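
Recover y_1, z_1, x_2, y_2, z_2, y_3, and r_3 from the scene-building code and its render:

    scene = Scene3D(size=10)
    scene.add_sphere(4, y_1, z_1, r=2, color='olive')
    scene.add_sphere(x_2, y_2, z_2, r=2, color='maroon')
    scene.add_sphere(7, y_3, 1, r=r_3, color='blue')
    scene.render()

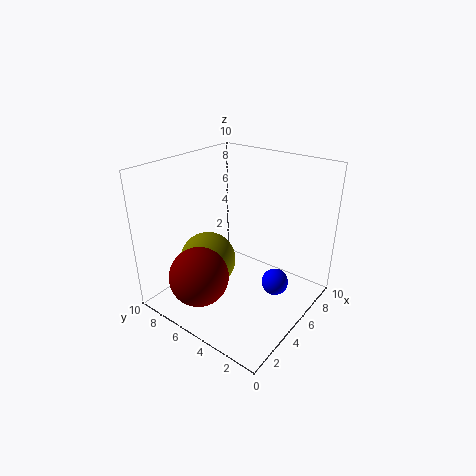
y_1 = 7; z_1 = 3; x_2 = 2; y_2 = 6; z_2 = 3; y_3 = 3; r_3 = 1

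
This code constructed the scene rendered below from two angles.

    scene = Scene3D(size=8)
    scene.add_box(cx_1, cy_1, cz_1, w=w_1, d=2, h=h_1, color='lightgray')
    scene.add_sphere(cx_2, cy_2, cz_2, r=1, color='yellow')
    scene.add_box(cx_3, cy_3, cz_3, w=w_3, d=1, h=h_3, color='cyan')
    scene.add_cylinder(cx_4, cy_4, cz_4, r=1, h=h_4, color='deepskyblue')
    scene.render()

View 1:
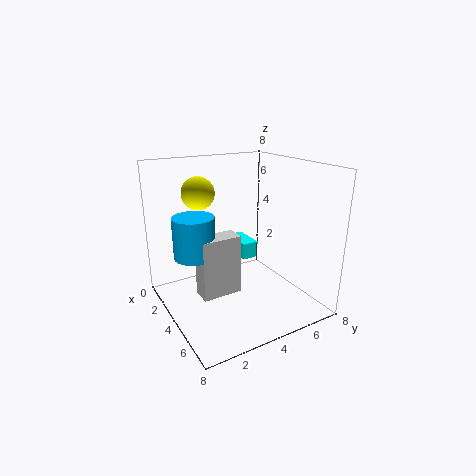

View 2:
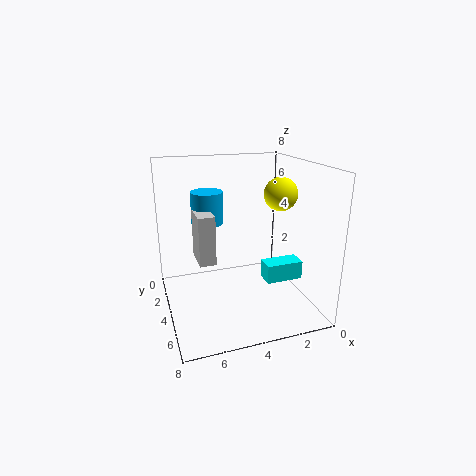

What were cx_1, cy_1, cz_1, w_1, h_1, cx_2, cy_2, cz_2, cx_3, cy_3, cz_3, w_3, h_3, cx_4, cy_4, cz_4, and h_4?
cx_1 = 5; cy_1 = 1; cz_1 = 2; w_1 = 1; h_1 = 3; cx_2 = 1; cy_2 = 3; cz_2 = 6; cx_3 = 1; cy_3 = 5; cz_3 = 2; w_3 = 2; h_3 = 1; cx_4 = 5; cy_4 = 1; cz_4 = 4; h_4 = 2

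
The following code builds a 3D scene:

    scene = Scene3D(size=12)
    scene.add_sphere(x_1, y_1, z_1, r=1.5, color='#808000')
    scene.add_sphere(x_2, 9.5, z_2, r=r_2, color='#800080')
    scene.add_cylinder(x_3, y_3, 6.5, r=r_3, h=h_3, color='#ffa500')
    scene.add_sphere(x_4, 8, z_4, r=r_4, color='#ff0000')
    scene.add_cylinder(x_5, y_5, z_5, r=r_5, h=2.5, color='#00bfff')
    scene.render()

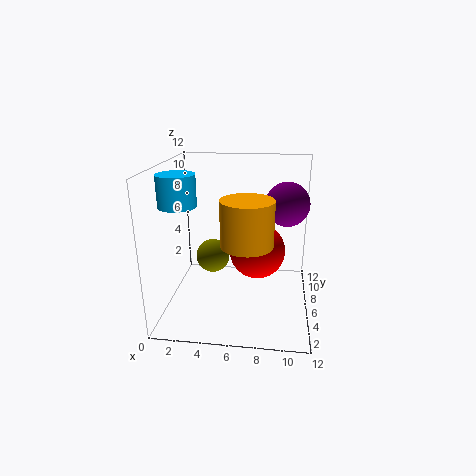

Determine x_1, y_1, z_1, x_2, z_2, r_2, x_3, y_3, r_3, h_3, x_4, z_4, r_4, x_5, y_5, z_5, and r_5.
x_1 = 3.5
y_1 = 7.5
z_1 = 3.5
x_2 = 10
z_2 = 8
r_2 = 2
x_3 = 7
y_3 = 3.5
r_3 = 2
h_3 = 3.5
x_4 = 7.5
z_4 = 4
r_4 = 2.5
x_5 = 1.5
y_5 = 4.5
z_5 = 9
r_5 = 1.5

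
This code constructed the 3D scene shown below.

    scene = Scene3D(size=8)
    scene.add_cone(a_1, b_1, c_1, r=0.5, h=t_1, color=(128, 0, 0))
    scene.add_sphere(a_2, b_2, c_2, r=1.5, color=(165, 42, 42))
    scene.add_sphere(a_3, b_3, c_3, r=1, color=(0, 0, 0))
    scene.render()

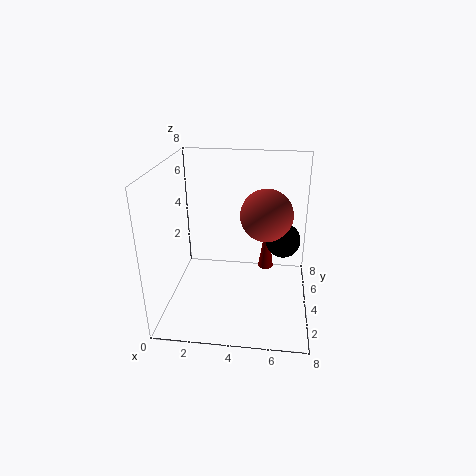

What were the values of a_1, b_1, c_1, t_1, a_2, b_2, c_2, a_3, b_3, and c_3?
a_1 = 5.5, b_1 = 7, c_1 = 0.5, t_1 = 3.5, a_2 = 5.5, b_2 = 5, c_2 = 5, a_3 = 6.5, b_3 = 5, c_3 = 3.5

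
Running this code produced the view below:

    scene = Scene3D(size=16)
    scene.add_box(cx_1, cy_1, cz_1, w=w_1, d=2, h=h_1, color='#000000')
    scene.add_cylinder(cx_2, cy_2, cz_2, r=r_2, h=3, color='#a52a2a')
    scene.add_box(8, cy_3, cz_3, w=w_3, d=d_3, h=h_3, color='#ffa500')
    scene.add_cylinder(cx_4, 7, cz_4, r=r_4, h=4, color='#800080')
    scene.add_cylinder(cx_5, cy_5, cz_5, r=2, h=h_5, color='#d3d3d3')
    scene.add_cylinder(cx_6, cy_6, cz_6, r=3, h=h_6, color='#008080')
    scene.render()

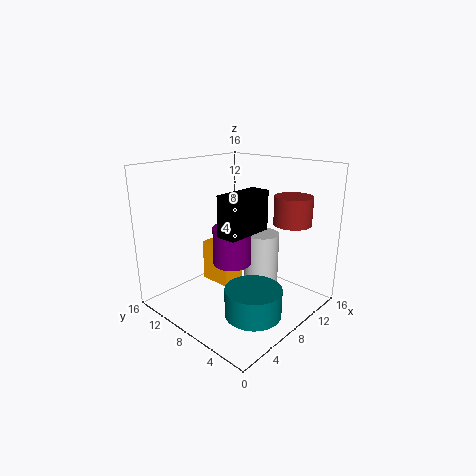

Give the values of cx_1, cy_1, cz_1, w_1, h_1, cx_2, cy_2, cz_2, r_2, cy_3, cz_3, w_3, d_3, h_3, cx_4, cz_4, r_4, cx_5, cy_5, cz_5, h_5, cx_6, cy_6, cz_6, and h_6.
cx_1 = 3, cy_1 = 4, cz_1 = 10, w_1 = 5, h_1 = 4, cx_2 = 11, cy_2 = 3, cz_2 = 10, r_2 = 2, cy_3 = 10, cz_3 = 1, w_3 = 3, d_3 = 4, h_3 = 5, cx_4 = 6, cz_4 = 6, r_4 = 2, cx_5 = 11, cy_5 = 7, cz_5 = 1, h_5 = 7, cx_6 = 6, cy_6 = 4, cz_6 = 1, h_6 = 3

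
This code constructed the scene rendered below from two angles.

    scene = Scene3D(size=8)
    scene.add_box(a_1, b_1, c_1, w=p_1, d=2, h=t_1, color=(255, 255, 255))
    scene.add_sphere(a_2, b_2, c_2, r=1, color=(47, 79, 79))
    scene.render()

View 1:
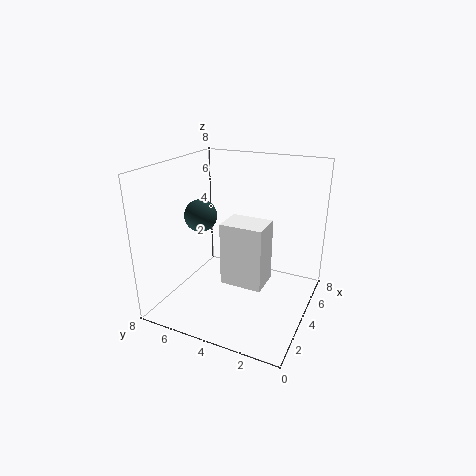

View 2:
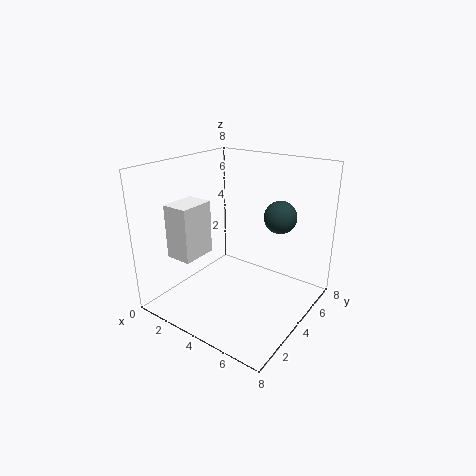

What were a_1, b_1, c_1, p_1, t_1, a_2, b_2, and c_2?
a_1 = 1; b_1 = 1.5; c_1 = 3; p_1 = 1.5; t_1 = 3; a_2 = 5; b_2 = 7; c_2 = 4.5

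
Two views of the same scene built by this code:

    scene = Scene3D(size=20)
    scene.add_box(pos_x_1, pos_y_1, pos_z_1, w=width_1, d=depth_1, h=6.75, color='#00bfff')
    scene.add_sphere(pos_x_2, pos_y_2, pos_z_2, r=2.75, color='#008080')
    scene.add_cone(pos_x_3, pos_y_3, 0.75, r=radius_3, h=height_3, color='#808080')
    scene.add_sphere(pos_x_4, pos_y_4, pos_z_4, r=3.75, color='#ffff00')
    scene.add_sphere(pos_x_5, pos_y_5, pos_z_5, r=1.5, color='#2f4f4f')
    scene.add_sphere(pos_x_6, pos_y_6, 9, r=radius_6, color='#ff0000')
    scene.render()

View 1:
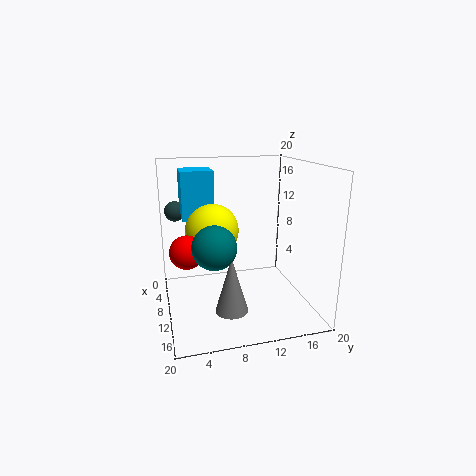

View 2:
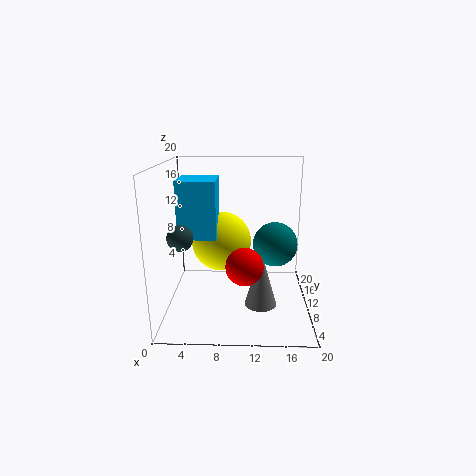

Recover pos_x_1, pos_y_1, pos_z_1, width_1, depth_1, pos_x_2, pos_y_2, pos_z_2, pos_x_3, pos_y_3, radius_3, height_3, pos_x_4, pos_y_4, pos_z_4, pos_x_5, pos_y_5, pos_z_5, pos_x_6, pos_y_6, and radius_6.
pos_x_1 = 3.25
pos_y_1 = 2.75
pos_z_1 = 12.25
width_1 = 4.5
depth_1 = 4.5
pos_x_2 = 14.75
pos_y_2 = 5.75
pos_z_2 = 10.75
pos_x_3 = 13.25
pos_y_3 = 8.25
radius_3 = 2.25
height_3 = 7.75
pos_x_4 = 8
pos_y_4 = 6.75
pos_z_4 = 10.75
pos_x_5 = 3.75
pos_y_5 = 2
pos_z_5 = 12.75
pos_x_6 = 11
pos_y_6 = 2.75
radius_6 = 2.25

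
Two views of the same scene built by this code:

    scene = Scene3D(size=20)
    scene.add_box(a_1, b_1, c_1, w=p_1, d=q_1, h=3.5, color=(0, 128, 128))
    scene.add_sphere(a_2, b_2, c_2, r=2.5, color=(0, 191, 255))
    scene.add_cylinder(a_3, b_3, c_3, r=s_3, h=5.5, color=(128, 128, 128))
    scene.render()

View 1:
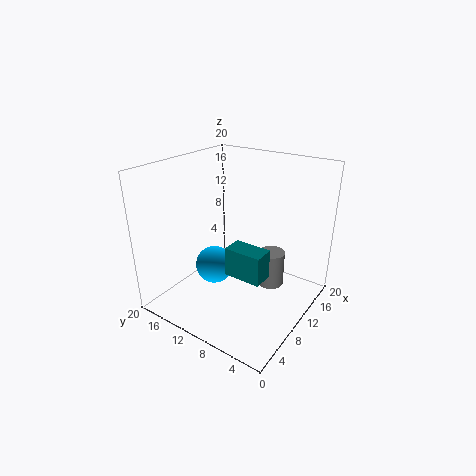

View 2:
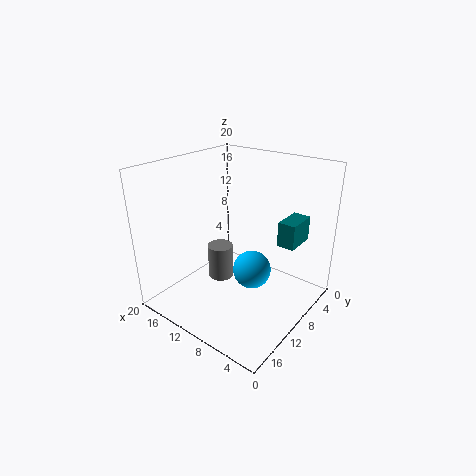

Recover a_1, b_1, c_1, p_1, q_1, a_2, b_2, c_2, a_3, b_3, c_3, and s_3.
a_1 = 3, b_1 = 2.5, c_1 = 9, p_1 = 2.5, q_1 = 4.5, a_2 = 6.5, b_2 = 11.5, c_2 = 7, a_3 = 15.5, b_3 = 7.5, c_3 = 0.5, s_3 = 2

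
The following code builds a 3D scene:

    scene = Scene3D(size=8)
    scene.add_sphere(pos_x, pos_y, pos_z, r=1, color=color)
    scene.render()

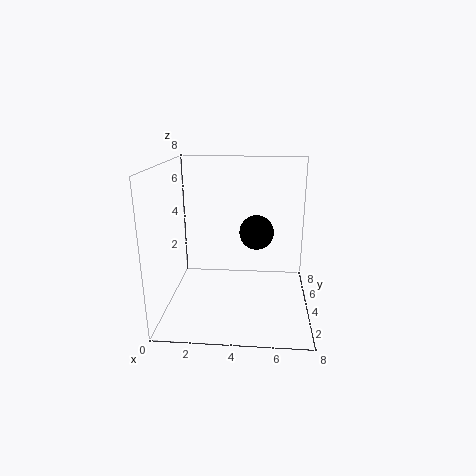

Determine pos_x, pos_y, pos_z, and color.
pos_x = 5
pos_y = 5
pos_z = 4
color = 'black'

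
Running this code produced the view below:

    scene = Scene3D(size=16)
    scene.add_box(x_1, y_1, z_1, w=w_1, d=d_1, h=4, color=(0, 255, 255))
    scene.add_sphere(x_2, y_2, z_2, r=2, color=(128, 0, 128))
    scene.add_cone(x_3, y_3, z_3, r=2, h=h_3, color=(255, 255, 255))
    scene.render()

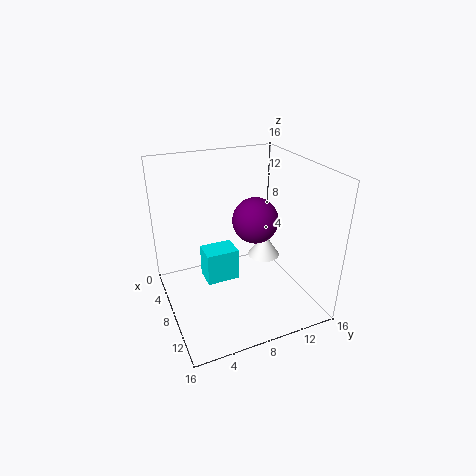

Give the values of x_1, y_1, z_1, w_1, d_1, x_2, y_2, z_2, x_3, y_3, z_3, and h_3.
x_1 = 3; y_1 = 5; z_1 = 1; w_1 = 3; d_1 = 4; x_2 = 14; y_2 = 7; z_2 = 13; x_3 = 5; y_3 = 13; z_3 = 3; h_3 = 3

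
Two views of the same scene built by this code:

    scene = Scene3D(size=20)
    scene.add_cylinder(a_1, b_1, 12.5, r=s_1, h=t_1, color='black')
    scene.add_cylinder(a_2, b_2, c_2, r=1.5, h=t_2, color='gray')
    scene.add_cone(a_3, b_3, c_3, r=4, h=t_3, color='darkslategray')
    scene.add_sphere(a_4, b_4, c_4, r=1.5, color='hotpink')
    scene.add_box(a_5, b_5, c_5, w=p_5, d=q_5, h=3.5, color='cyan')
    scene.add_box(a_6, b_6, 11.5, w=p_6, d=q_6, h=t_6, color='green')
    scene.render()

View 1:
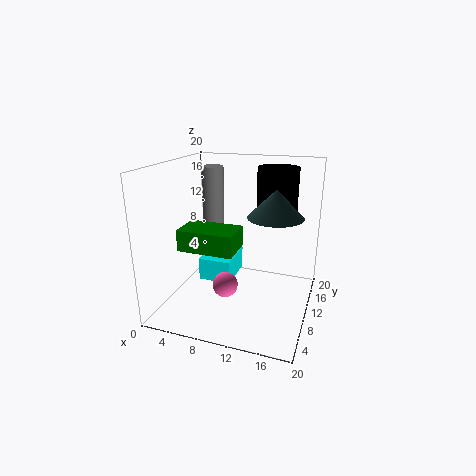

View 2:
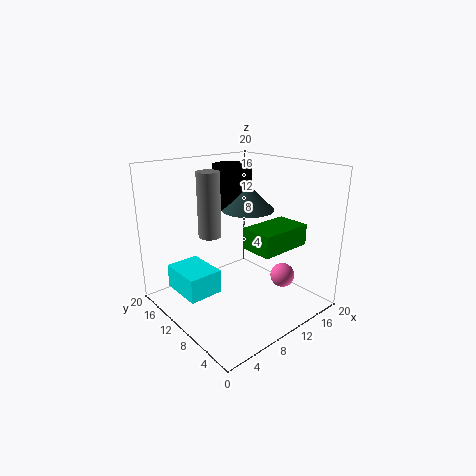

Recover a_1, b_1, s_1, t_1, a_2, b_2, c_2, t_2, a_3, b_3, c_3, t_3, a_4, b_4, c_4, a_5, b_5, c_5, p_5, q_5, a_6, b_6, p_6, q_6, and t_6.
a_1 = 14; b_1 = 16; s_1 = 3; t_1 = 6.5; a_2 = 6; b_2 = 11; c_2 = 11; t_2 = 8.5; a_3 = 14.5; b_3 = 13; c_3 = 12.5; t_3 = 4; a_4 = 11; b_4 = 2.5; c_4 = 7; a_5 = 3; b_5 = 11.5; c_5 = 1.5; p_5 = 5; q_5 = 6.5; a_6 = 6; b_6 = 0.5; p_6 = 6.5; q_6 = 4; t_6 = 2.5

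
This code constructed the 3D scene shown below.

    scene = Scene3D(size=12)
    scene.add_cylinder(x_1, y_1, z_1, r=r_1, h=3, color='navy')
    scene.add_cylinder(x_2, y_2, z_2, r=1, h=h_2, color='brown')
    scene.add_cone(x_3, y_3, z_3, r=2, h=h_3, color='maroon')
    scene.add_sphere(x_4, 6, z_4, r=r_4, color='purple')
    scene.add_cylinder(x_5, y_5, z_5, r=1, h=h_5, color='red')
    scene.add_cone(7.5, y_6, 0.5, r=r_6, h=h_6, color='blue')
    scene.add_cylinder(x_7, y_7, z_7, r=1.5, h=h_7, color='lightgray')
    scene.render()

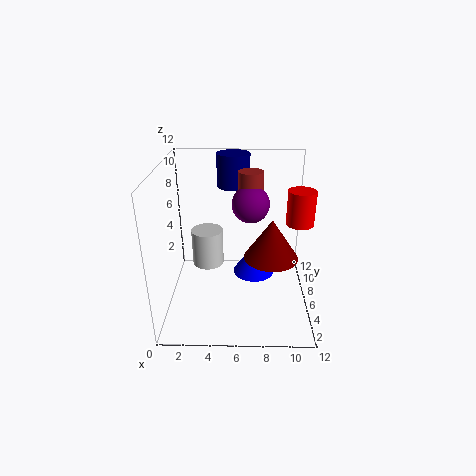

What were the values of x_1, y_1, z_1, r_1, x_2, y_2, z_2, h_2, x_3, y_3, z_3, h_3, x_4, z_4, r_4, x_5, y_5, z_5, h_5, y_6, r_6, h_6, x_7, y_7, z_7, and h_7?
x_1 = 5.5; y_1 = 10.5; z_1 = 9; r_1 = 1.5; x_2 = 7; y_2 = 6.5; z_2 = 8; h_2 = 3.5; x_3 = 8.5; y_3 = 3; z_3 = 6; h_3 = 3; x_4 = 7; z_4 = 9; r_4 = 1.5; x_5 = 10.5; y_5 = 3.5; z_5 = 8.5; h_5 = 2.5; y_6 = 9.5; r_6 = 2; h_6 = 3; x_7 = 3; y_7 = 9.5; z_7 = 1.5; h_7 = 3.5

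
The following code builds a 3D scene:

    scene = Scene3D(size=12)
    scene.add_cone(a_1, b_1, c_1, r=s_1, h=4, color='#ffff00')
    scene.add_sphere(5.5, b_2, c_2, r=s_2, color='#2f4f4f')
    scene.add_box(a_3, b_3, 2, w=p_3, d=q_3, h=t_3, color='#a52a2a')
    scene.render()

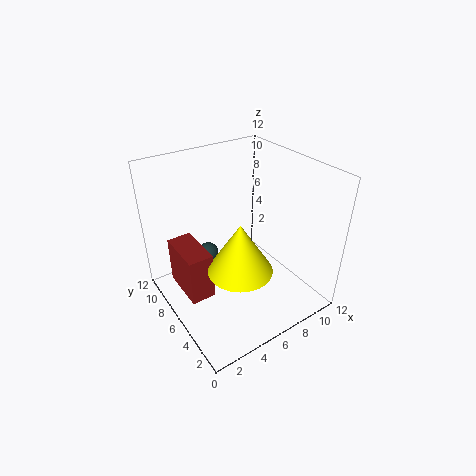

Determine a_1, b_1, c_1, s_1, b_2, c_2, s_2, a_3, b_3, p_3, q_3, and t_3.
a_1 = 4.5
b_1 = 3.5
c_1 = 5
s_1 = 2.5
b_2 = 10.5
c_2 = 2
s_2 = 1
a_3 = 1
b_3 = 5
p_3 = 2
q_3 = 4
t_3 = 4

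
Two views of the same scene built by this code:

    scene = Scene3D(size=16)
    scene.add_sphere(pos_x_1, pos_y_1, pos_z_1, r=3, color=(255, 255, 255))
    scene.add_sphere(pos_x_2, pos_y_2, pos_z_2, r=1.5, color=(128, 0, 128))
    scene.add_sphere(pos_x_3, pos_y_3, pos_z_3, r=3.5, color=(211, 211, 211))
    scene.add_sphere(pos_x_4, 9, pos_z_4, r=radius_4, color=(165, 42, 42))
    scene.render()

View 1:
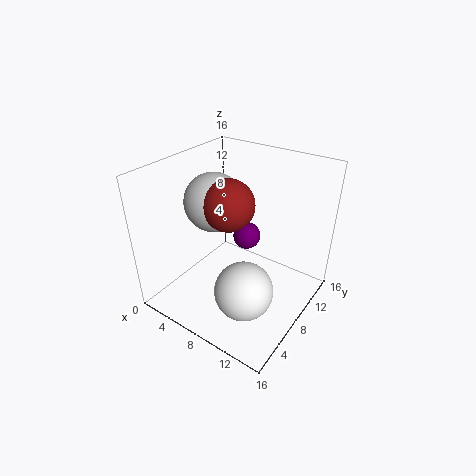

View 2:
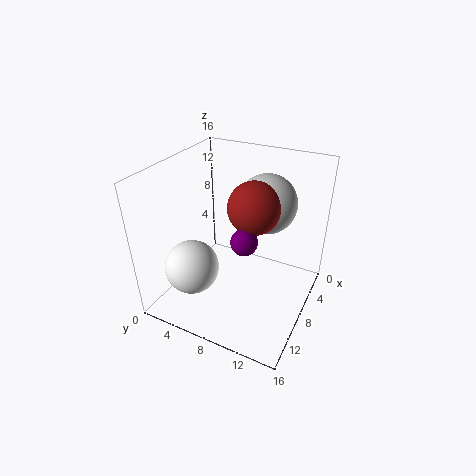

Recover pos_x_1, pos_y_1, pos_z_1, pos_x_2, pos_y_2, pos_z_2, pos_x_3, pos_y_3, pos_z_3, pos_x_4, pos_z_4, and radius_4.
pos_x_1 = 11.5
pos_y_1 = 4
pos_z_1 = 5
pos_x_2 = 8.5
pos_y_2 = 9
pos_z_2 = 8
pos_x_3 = 3.5
pos_y_3 = 9.5
pos_z_3 = 10.5
pos_x_4 = 6
pos_z_4 = 11
radius_4 = 3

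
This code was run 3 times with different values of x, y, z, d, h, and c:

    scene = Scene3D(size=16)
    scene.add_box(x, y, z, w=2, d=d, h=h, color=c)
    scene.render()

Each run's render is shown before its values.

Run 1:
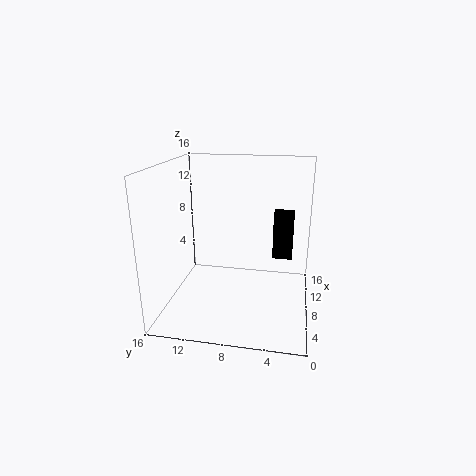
x = 13, y = 2, z = 3.5, d = 2.5, h = 6, c = 'black'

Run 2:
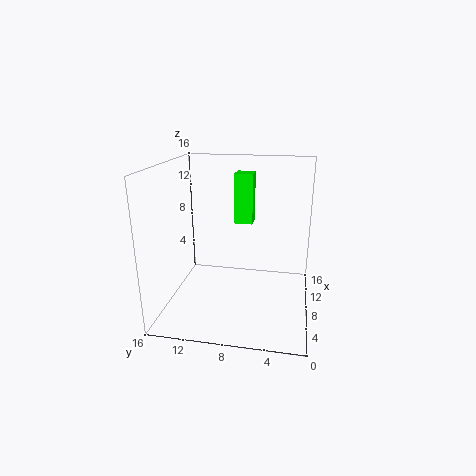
x = 8.5, y = 6.5, z = 9.5, d = 2, h = 5.5, c = 'lime'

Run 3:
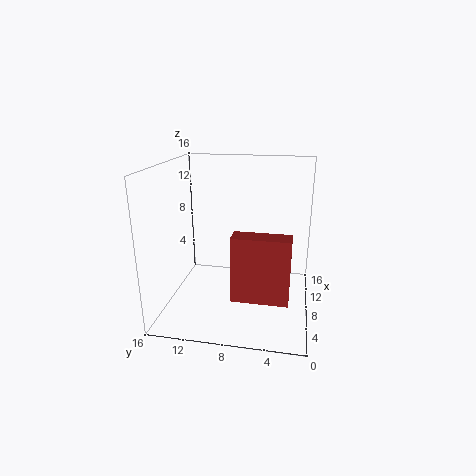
x = 1.5, y = 2, z = 4, d = 5.5, h = 6.5, c = 'brown'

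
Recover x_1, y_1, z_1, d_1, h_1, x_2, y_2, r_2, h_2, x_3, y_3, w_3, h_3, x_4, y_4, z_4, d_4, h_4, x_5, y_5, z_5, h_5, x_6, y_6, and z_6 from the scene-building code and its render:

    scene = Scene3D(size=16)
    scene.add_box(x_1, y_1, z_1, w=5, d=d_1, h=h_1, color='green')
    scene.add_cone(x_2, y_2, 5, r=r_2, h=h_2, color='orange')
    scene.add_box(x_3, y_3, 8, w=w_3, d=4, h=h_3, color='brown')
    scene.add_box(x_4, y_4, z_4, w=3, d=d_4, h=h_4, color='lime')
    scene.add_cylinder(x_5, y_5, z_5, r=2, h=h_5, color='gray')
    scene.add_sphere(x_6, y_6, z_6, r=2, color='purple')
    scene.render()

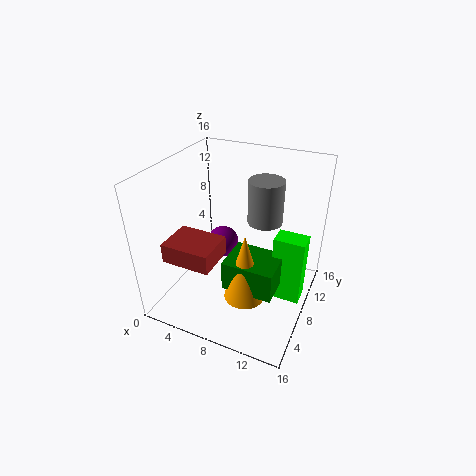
x_1 = 9
y_1 = 2
z_1 = 6
d_1 = 4
h_1 = 3
x_2 = 11
y_2 = 3
r_2 = 2
h_2 = 7
x_3 = 3
y_3 = 1
w_3 = 5
h_3 = 2
x_4 = 13
y_4 = 5
z_4 = 4
d_4 = 2
h_4 = 7
x_5 = 10
y_5 = 11
z_5 = 9
h_5 = 5
x_6 = 4
y_6 = 12
z_6 = 4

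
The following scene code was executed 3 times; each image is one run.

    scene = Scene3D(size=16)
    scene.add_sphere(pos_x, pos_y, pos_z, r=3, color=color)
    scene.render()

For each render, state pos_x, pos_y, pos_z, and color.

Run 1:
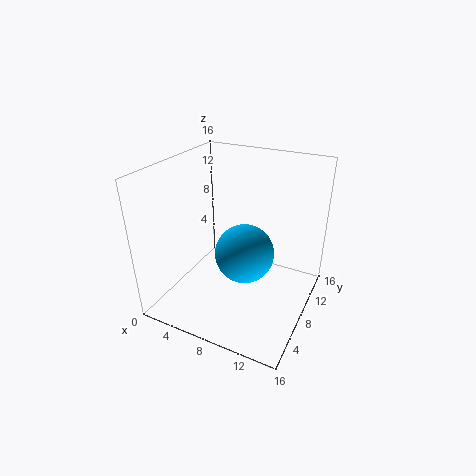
pos_x = 10, pos_y = 5.5, pos_z = 8, color = 'deepskyblue'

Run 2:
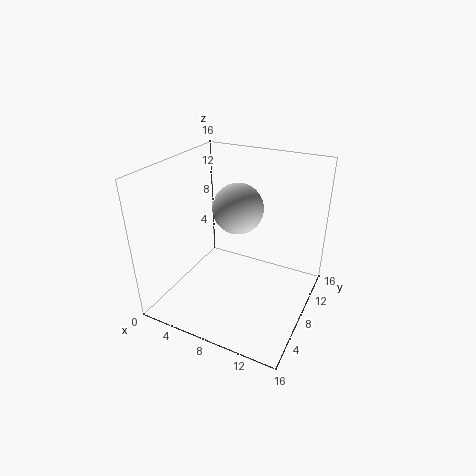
pos_x = 6.5, pos_y = 11, pos_z = 10, color = 'lightgray'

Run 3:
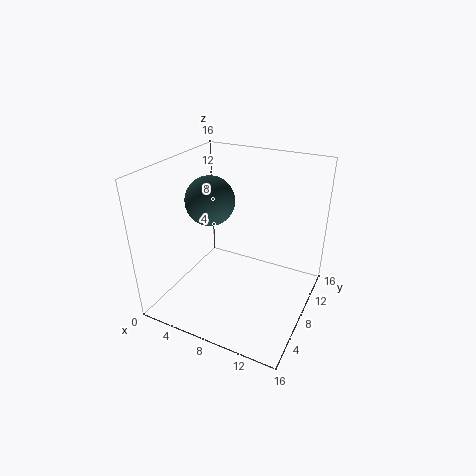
pos_x = 3, pos_y = 10.5, pos_z = 10.5, color = 'darkslategray'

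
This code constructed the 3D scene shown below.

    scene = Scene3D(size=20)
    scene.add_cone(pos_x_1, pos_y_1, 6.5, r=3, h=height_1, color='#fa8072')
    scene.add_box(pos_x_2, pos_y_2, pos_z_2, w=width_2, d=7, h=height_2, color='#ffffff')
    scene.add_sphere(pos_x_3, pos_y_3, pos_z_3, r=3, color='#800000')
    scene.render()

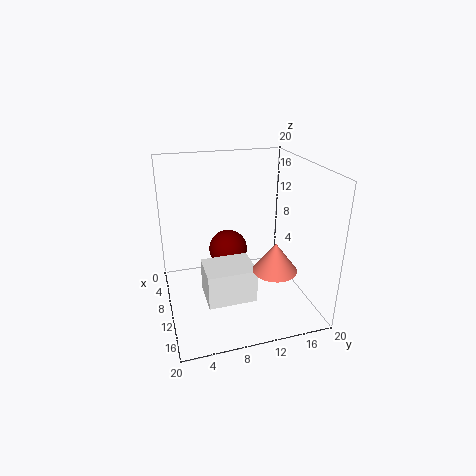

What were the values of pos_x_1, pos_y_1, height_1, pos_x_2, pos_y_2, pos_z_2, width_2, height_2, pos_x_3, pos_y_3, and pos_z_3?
pos_x_1 = 14, pos_y_1 = 14, height_1 = 4, pos_x_2 = 7.5, pos_y_2 = 5, pos_z_2 = 1, width_2 = 5.5, height_2 = 5, pos_x_3 = 4.5, pos_y_3 = 10, pos_z_3 = 5.5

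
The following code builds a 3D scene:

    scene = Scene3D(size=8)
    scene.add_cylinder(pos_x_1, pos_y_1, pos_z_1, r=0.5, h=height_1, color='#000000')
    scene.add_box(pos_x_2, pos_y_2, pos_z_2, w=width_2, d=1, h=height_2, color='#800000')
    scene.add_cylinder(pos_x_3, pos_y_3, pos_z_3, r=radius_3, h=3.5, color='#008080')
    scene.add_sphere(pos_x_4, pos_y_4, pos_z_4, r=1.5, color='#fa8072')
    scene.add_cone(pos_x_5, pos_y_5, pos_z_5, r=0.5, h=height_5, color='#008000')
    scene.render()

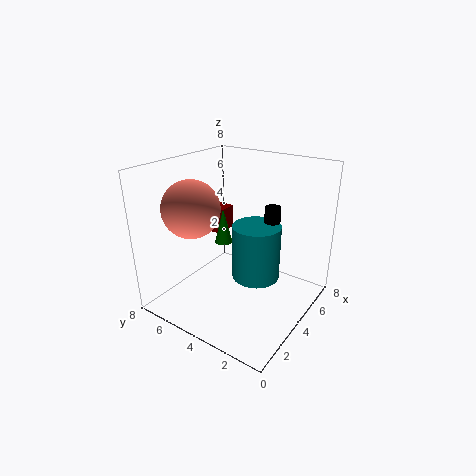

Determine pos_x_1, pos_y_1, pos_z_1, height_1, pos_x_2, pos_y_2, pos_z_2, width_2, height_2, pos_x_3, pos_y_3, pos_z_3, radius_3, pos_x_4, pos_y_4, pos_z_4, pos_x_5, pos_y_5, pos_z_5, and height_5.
pos_x_1 = 7; pos_y_1 = 3.5; pos_z_1 = 2; height_1 = 3; pos_x_2 = 5.5; pos_y_2 = 6.5; pos_z_2 = 3; width_2 = 1.5; height_2 = 1.5; pos_x_3 = 6; pos_y_3 = 4; pos_z_3 = 0.5; radius_3 = 1.5; pos_x_4 = 2; pos_y_4 = 5.5; pos_z_4 = 6; pos_x_5 = 4; pos_y_5 = 5; pos_z_5 = 3.5; height_5 = 2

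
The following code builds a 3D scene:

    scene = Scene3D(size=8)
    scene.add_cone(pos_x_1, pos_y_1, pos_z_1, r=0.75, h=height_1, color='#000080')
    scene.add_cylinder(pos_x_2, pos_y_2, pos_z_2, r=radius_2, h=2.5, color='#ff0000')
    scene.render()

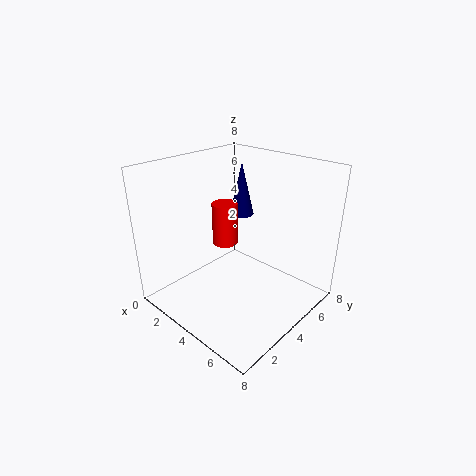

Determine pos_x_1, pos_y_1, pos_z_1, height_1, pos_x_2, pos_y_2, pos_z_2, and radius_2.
pos_x_1 = 2.25; pos_y_1 = 6.25; pos_z_1 = 4.25; height_1 = 3.25; pos_x_2 = 2.5; pos_y_2 = 4.5; pos_z_2 = 3; radius_2 = 0.75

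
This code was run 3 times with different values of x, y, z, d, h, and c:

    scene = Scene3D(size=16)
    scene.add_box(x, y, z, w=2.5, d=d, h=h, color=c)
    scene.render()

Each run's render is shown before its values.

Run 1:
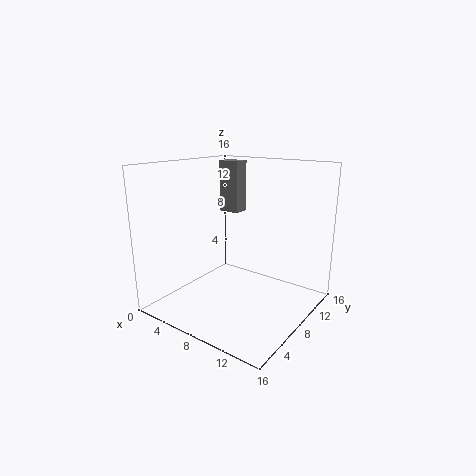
x = 3.5
y = 10.5
z = 10
d = 2
h = 6
c = 'gray'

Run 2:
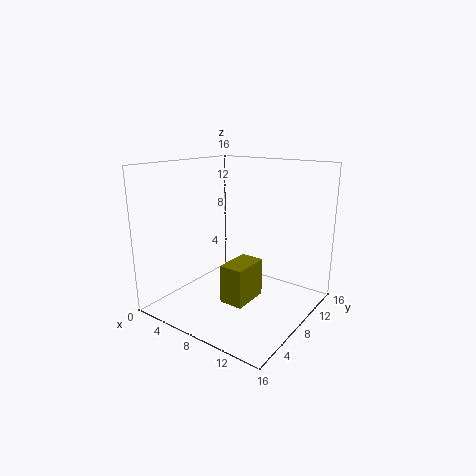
x = 9
y = 3.5
z = 2.5
d = 4
h = 4
c = 'olive'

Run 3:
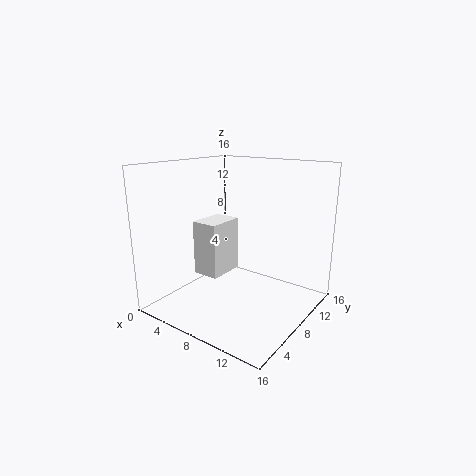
x = 8
y = 1
z = 6.5
d = 3.5
h = 5
c = 'white'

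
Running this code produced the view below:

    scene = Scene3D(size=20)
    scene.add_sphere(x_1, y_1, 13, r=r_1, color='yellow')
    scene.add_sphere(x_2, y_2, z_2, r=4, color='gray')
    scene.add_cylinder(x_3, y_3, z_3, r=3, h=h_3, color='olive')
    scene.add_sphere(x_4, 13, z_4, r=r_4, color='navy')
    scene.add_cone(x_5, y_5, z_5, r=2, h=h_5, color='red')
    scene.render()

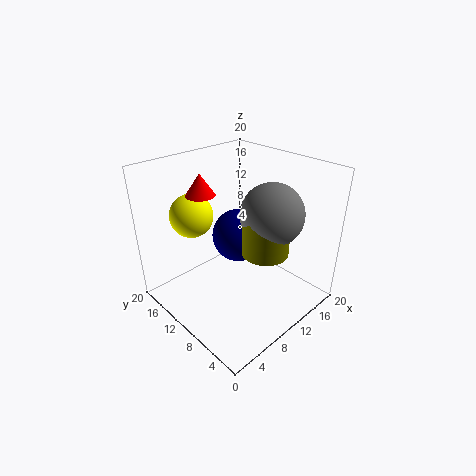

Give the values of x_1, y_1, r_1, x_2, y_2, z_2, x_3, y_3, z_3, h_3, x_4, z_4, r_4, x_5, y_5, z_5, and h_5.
x_1 = 6, y_1 = 15, r_1 = 3, x_2 = 11, y_2 = 5, z_2 = 15, x_3 = 10, y_3 = 5, z_3 = 10, h_3 = 5, x_4 = 13, z_4 = 8, r_4 = 4, x_5 = 7, y_5 = 14, z_5 = 16, h_5 = 3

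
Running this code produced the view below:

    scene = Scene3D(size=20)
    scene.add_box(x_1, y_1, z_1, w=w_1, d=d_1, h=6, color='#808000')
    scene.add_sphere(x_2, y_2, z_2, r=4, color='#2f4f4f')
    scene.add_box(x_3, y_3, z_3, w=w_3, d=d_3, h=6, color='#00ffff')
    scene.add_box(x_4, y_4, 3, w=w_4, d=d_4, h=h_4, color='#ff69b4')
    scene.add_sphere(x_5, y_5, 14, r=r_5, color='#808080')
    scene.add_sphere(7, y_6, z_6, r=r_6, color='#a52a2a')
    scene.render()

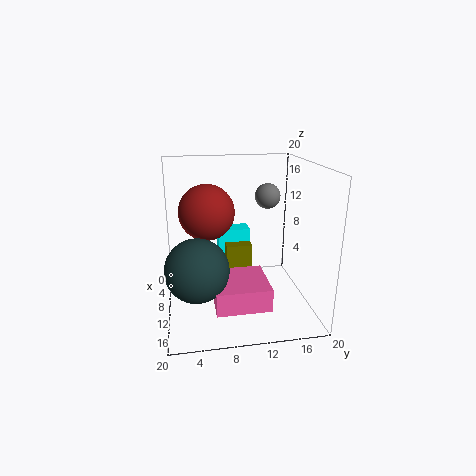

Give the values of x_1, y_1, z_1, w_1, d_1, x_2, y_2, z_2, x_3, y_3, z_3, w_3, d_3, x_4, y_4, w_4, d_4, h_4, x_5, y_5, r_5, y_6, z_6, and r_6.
x_1 = 1; y_1 = 9; z_1 = 1; w_1 = 5; d_1 = 4; x_2 = 15; y_2 = 4; z_2 = 8; x_3 = 1; y_3 = 8; z_3 = 3; w_3 = 3; d_3 = 5; x_4 = 11; y_4 = 6; w_4 = 7; d_4 = 7; h_4 = 3; x_5 = 3; y_5 = 16; r_5 = 2; y_6 = 6; z_6 = 13; r_6 = 4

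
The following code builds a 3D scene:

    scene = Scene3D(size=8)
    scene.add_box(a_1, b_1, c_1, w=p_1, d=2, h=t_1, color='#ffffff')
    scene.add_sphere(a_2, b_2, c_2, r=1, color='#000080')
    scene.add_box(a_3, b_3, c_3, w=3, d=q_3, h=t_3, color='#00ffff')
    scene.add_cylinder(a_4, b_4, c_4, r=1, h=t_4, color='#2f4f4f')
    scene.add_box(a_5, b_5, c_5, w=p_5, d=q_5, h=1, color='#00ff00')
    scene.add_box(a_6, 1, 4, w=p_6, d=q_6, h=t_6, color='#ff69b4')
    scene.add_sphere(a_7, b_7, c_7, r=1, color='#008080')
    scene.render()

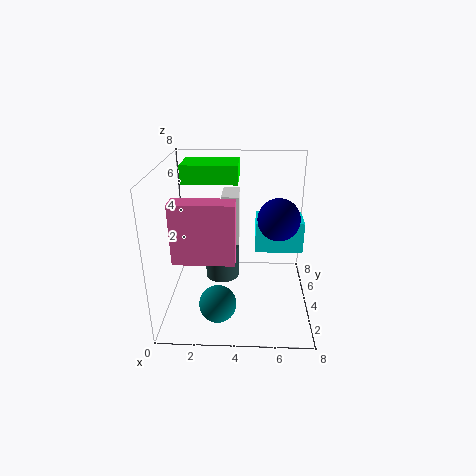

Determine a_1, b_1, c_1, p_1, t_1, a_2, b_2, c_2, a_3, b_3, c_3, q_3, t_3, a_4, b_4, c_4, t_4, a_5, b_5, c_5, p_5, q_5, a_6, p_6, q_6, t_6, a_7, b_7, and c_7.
a_1 = 3, b_1 = 5, c_1 = 3, p_1 = 1, t_1 = 3, a_2 = 6, b_2 = 2, c_2 = 6, a_3 = 5, b_3 = 6, c_3 = 2, q_3 = 2, t_3 = 2, a_4 = 3, b_4 = 5, c_4 = 1, t_4 = 2, a_5 = 1, b_5 = 4, c_5 = 7, p_5 = 3, q_5 = 2, a_6 = 1, p_6 = 3, q_6 = 1, t_6 = 3, a_7 = 3, b_7 = 2, c_7 = 1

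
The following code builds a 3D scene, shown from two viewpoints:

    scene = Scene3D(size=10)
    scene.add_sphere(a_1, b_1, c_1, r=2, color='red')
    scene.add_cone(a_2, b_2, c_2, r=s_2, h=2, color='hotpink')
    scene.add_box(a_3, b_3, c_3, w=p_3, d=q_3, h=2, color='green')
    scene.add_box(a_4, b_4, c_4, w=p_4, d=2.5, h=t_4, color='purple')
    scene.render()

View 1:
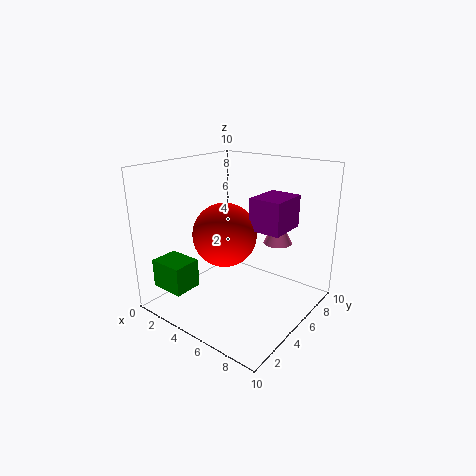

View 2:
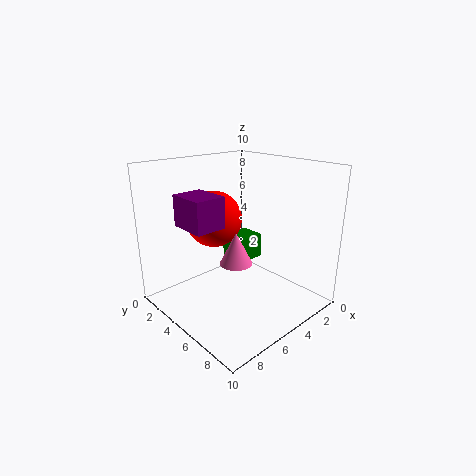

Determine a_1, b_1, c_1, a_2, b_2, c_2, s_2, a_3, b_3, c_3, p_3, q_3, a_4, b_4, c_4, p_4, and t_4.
a_1 = 5.5; b_1 = 3; c_1 = 6; a_2 = 7; b_2 = 7; c_2 = 4.5; s_2 = 1; a_3 = 0.5; b_3 = 1; c_3 = 1.5; p_3 = 2.5; q_3 = 2; a_4 = 7; b_4 = 3.5; c_4 = 6.5; p_4 = 2; t_4 = 2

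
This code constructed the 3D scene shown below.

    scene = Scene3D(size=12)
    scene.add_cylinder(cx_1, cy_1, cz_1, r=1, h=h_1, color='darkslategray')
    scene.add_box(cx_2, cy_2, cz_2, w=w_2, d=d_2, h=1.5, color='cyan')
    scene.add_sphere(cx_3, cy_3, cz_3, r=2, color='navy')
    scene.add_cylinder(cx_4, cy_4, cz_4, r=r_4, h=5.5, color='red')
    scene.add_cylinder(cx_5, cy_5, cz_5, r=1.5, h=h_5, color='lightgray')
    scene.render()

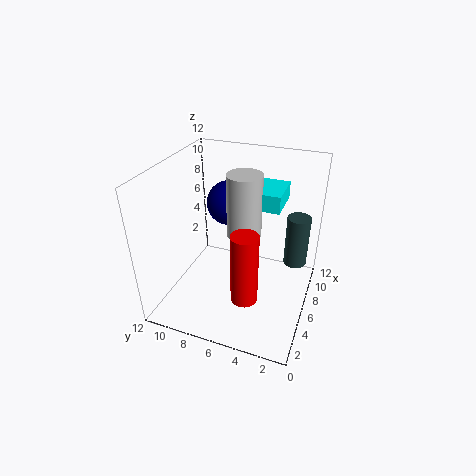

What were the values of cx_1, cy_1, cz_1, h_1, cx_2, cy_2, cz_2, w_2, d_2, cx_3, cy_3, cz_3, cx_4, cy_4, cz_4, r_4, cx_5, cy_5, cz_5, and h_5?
cx_1 = 8.5, cy_1 = 1.5, cz_1 = 3, h_1 = 4.5, cx_2 = 7.5, cy_2 = 3, cz_2 = 8, w_2 = 3.5, d_2 = 3.5, cx_3 = 9, cy_3 = 8, cz_3 = 7.5, cx_4 = 2, cy_4 = 4, cz_4 = 3.5, r_4 = 1, cx_5 = 7.5, cy_5 = 6, cz_5 = 5.5, h_5 = 5.5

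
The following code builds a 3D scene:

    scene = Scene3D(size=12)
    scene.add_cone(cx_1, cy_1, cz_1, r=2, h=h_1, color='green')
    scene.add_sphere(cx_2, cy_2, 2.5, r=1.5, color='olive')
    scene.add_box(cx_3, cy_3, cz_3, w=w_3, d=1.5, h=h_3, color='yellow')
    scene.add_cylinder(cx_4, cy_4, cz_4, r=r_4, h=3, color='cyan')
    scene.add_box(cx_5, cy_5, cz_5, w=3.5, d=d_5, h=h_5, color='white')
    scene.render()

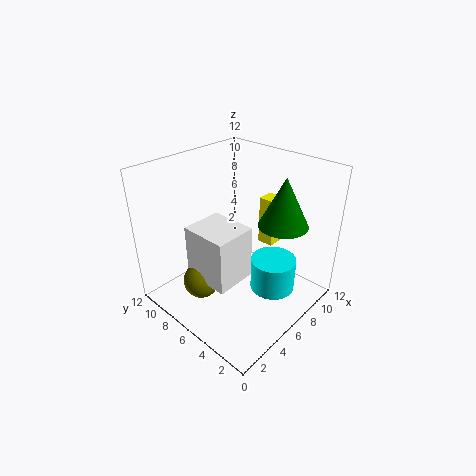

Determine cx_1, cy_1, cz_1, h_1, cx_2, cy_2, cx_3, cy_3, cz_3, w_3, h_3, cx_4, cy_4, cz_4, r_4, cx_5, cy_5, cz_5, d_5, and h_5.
cx_1 = 8
cy_1 = 3
cz_1 = 7.5
h_1 = 4
cx_2 = 3
cy_2 = 7.5
cx_3 = 10
cy_3 = 5.5
cz_3 = 3.5
w_3 = 1.5
h_3 = 4.5
cx_4 = 8.5
cy_4 = 4
cz_4 = 0.5
r_4 = 2
cx_5 = 2.5
cy_5 = 4.5
cz_5 = 3
d_5 = 4
h_5 = 4.5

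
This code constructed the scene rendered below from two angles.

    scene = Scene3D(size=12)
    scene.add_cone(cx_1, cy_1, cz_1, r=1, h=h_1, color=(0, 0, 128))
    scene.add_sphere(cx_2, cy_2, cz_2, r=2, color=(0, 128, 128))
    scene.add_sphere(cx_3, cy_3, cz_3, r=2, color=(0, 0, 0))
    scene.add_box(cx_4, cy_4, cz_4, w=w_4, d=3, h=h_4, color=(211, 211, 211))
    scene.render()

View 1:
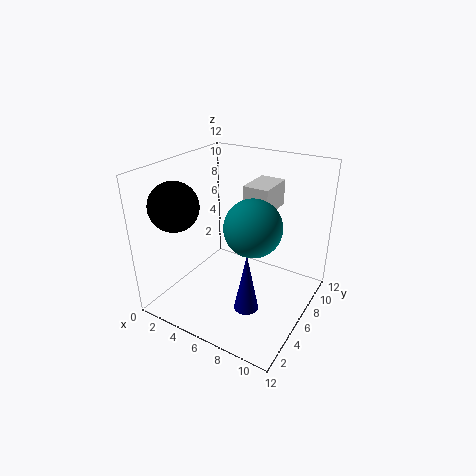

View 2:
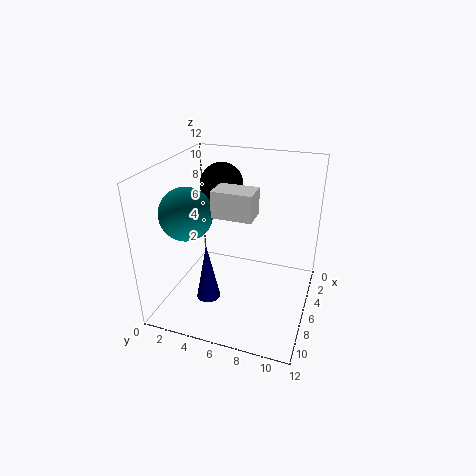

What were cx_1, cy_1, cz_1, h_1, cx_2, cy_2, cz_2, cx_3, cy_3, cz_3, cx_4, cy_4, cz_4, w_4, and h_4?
cx_1 = 8
cy_1 = 4
cz_1 = 1
h_1 = 5
cx_2 = 9
cy_2 = 3
cz_2 = 9
cx_3 = 2
cy_3 = 3
cz_3 = 9
cx_4 = 7
cy_4 = 5
cz_4 = 9
w_4 = 2
h_4 = 2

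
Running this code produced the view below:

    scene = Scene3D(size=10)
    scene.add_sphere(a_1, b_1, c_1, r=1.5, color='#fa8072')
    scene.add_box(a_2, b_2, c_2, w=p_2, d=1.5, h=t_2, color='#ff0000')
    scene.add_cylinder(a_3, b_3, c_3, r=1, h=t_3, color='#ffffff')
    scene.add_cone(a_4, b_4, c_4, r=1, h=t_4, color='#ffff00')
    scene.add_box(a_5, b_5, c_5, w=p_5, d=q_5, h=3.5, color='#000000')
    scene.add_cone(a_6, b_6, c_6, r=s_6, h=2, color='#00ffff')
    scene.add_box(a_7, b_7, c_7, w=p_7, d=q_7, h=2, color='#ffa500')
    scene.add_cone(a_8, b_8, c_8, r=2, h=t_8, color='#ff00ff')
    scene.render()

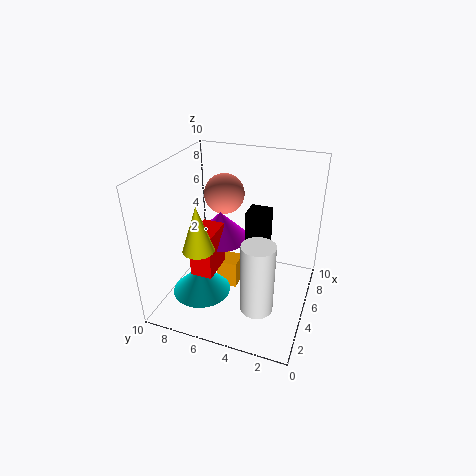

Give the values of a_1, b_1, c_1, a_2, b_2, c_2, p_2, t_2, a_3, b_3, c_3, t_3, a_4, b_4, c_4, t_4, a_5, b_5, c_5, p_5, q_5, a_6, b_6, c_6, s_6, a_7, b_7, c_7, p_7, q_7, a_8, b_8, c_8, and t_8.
a_1 = 7.5
b_1 = 7
c_1 = 7
a_2 = 2.5
b_2 = 6
c_2 = 3
p_2 = 2.5
t_2 = 3
a_3 = 1.5
b_3 = 2.5
c_3 = 2.5
t_3 = 4.5
a_4 = 2
b_4 = 6.5
c_4 = 5.5
t_4 = 3
a_5 = 5
b_5 = 3
c_5 = 3.5
p_5 = 1.5
q_5 = 1.5
a_6 = 3
b_6 = 7
c_6 = 1.5
s_6 = 2
a_7 = 4.5
b_7 = 5
c_7 = 1
p_7 = 1.5
q_7 = 1.5
a_8 = 5.5
b_8 = 6.5
c_8 = 4.5
t_8 = 2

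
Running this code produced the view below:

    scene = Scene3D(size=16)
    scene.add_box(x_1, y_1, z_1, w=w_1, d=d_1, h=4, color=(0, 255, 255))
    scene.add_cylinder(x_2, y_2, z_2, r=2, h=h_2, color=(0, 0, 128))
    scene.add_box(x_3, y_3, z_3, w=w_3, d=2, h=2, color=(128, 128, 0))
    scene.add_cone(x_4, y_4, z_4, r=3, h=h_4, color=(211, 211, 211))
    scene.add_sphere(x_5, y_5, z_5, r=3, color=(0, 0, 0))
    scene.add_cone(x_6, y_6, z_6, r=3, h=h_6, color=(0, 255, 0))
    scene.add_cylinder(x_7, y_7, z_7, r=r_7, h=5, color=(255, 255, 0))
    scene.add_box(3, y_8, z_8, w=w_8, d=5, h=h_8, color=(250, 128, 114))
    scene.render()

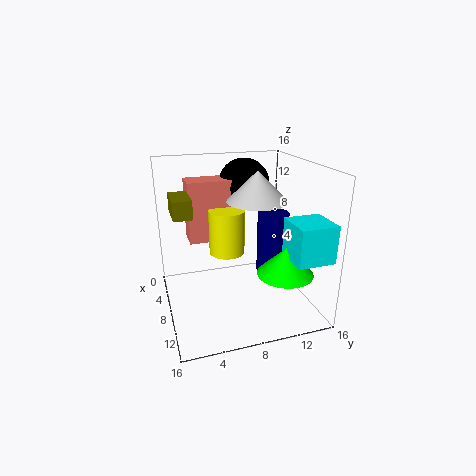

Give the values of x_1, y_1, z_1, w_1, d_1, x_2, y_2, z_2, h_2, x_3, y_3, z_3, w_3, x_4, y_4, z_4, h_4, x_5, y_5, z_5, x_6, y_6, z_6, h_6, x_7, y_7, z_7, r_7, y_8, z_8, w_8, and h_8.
x_1 = 11
y_1 = 12
z_1 = 7
w_1 = 4
d_1 = 4
x_2 = 4
y_2 = 14
z_2 = 1
h_2 = 8
x_3 = 5
y_3 = 1
z_3 = 11
w_3 = 4
x_4 = 11
y_4 = 9
z_4 = 13
h_4 = 3
x_5 = 4
y_5 = 10
z_5 = 13
x_6 = 12
y_6 = 12
z_6 = 5
h_6 = 3
x_7 = 7
y_7 = 7
z_7 = 6
r_7 = 2
y_8 = 3
z_8 = 7
w_8 = 3
h_8 = 7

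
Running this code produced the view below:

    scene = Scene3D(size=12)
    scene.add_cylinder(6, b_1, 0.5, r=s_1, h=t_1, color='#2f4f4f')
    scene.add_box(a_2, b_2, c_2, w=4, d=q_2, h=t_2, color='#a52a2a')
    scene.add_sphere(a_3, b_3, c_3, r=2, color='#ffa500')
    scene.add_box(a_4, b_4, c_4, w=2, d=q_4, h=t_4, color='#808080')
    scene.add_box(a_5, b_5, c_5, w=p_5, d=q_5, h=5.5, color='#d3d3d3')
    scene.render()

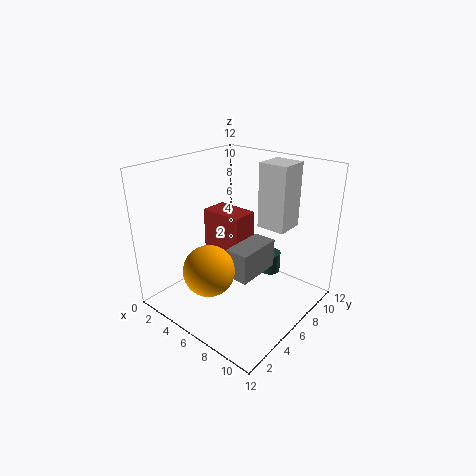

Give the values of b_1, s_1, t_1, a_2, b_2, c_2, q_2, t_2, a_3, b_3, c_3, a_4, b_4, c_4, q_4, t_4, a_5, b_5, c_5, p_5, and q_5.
b_1 = 11
s_1 = 1
t_1 = 2
a_2 = 1
b_2 = 7
c_2 = 3
q_2 = 2.5
t_2 = 4
a_3 = 6
b_3 = 2.5
c_3 = 4.5
a_4 = 6
b_4 = 4.5
c_4 = 3
q_4 = 4
t_4 = 2.5
a_5 = 6.5
b_5 = 8
c_5 = 6.5
p_5 = 2.5
q_5 = 2.5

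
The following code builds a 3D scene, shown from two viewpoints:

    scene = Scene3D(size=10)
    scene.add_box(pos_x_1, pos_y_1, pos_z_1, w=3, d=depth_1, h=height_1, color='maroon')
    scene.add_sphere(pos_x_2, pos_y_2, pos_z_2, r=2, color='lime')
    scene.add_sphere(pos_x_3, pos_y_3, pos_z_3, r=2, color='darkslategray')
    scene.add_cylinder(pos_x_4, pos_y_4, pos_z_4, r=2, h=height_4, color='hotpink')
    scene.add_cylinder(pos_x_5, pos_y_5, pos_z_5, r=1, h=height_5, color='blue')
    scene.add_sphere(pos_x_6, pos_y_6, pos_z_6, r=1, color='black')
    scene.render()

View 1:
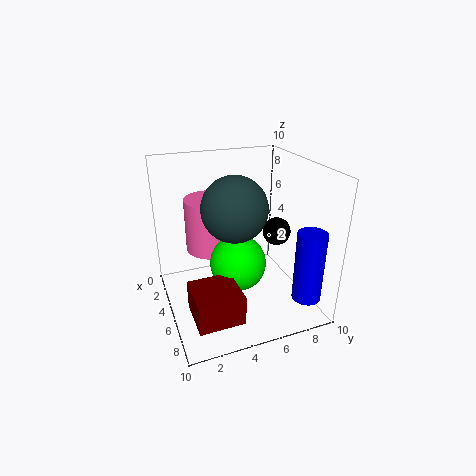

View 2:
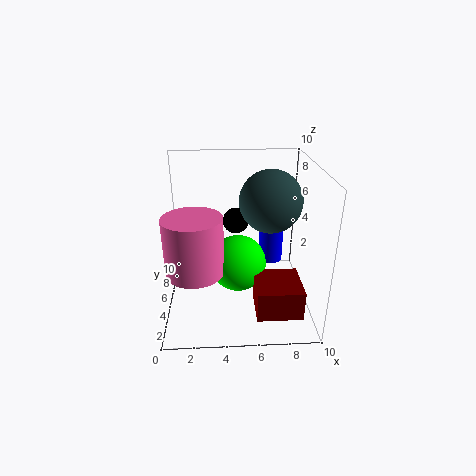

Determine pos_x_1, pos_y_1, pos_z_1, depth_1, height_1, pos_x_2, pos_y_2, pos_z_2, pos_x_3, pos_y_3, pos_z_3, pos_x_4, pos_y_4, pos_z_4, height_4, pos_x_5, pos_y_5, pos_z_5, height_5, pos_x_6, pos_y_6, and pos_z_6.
pos_x_1 = 6, pos_y_1 = 1, pos_z_1 = 1, depth_1 = 3, height_1 = 2, pos_x_2 = 5, pos_y_2 = 5, pos_z_2 = 3, pos_x_3 = 7, pos_y_3 = 4, pos_z_3 = 8, pos_x_4 = 2, pos_y_4 = 4, pos_z_4 = 3, height_4 = 4, pos_x_5 = 8, pos_y_5 = 9, pos_z_5 = 1, height_5 = 5, pos_x_6 = 5, pos_y_6 = 8, pos_z_6 = 5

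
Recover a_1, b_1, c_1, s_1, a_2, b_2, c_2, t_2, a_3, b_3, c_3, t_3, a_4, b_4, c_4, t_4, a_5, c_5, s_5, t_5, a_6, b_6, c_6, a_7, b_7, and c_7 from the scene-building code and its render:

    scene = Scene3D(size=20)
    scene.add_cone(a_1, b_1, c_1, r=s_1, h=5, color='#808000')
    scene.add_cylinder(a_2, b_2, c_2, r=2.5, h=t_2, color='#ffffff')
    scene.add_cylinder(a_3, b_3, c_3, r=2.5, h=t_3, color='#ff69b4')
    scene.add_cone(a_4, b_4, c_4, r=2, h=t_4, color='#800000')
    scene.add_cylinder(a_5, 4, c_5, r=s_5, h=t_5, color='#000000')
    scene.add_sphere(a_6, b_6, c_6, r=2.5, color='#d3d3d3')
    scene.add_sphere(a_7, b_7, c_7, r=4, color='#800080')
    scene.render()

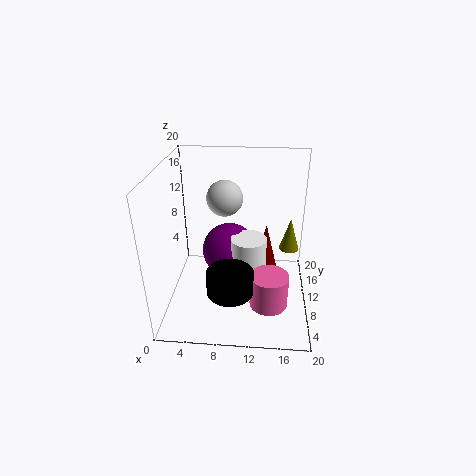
a_1 = 17.5
b_1 = 14.5
c_1 = 6
s_1 = 1.5
a_2 = 11.5
b_2 = 10
c_2 = 2
t_2 = 8
a_3 = 14.5
b_3 = 5
c_3 = 3
t_3 = 4.5
a_4 = 14
b_4 = 17
c_4 = 0.5
t_4 = 8
a_5 = 9.5
c_5 = 5.5
s_5 = 3
t_5 = 3
a_6 = 8
b_6 = 12
c_6 = 15
a_7 = 8.5
b_7 = 12.5
c_7 = 6.5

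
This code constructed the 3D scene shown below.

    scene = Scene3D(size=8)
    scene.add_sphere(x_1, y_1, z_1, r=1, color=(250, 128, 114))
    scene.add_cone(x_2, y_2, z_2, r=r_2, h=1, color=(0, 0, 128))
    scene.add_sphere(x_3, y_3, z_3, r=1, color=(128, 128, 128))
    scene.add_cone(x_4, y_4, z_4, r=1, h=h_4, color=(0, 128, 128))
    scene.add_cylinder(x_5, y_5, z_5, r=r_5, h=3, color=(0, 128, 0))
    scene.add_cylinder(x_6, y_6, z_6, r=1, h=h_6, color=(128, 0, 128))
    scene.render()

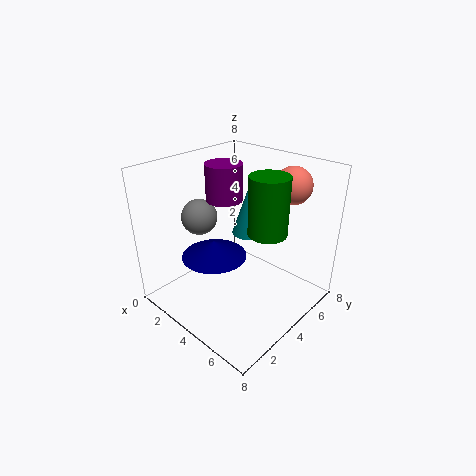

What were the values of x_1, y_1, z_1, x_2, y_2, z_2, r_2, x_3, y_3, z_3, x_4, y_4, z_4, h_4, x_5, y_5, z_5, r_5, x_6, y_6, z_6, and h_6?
x_1 = 6
y_1 = 6
z_1 = 7
x_2 = 2
y_2 = 4
z_2 = 2
r_2 = 2
x_3 = 2
y_3 = 3
z_3 = 5
x_4 = 4
y_4 = 5
z_4 = 4
h_4 = 3
x_5 = 6
y_5 = 4
z_5 = 5
r_5 = 1
x_6 = 3
y_6 = 4
z_6 = 6
h_6 = 2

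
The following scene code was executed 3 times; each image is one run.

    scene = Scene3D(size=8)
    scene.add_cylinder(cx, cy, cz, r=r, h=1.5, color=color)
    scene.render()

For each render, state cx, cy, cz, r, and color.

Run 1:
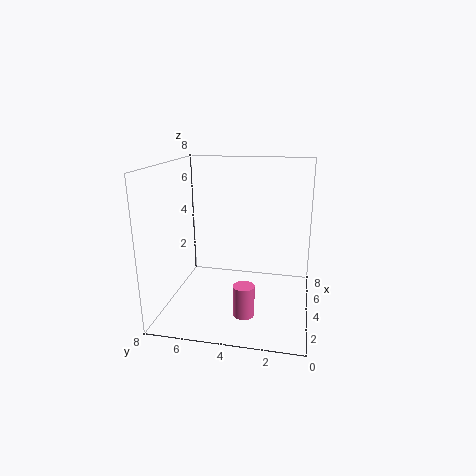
cx = 0.5
cy = 3
cz = 1.5
r = 0.5
color = 'hotpink'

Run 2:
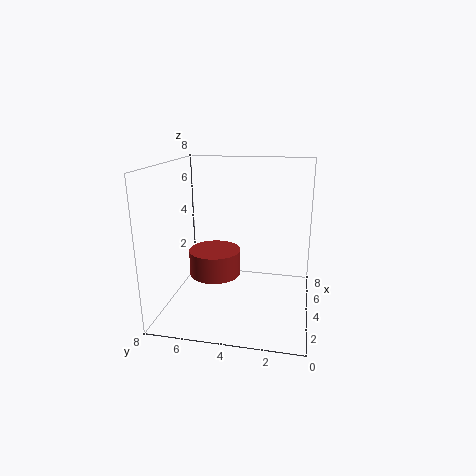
cx = 4.5
cy = 5.5
cz = 1.5
r = 1.5
color = 'brown'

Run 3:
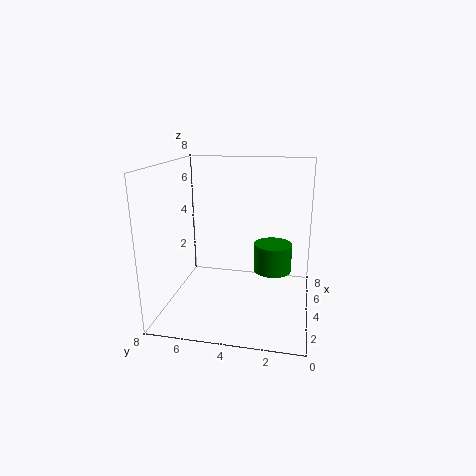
cx = 3.5
cy = 2
cz = 2.5
r = 1
color = 'green'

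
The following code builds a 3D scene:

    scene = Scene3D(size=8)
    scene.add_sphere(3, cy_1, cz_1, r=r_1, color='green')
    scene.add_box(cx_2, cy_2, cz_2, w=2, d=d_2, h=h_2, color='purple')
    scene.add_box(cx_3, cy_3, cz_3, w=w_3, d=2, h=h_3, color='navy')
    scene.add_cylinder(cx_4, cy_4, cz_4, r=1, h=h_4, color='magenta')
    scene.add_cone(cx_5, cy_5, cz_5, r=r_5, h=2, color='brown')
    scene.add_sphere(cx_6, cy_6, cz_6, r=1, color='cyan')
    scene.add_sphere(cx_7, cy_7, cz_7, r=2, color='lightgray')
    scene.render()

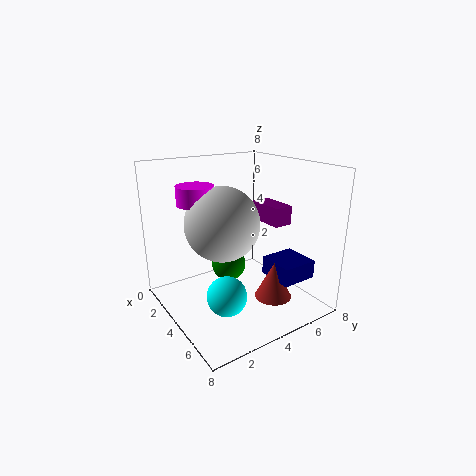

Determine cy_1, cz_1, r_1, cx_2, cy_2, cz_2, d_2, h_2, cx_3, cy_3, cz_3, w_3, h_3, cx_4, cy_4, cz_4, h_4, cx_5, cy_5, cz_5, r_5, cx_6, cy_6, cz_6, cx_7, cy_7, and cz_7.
cy_1 = 4; cz_1 = 2; r_1 = 1; cx_2 = 4; cy_2 = 5; cz_2 = 5; d_2 = 1; h_2 = 1; cx_3 = 5; cy_3 = 5; cz_3 = 2; w_3 = 2; h_3 = 1; cx_4 = 3; cy_4 = 2; cz_4 = 6; h_4 = 1; cx_5 = 6; cy_5 = 5; cz_5 = 1; r_5 = 1; cx_6 = 6; cy_6 = 2; cz_6 = 2; cx_7 = 4; cy_7 = 3; cz_7 = 5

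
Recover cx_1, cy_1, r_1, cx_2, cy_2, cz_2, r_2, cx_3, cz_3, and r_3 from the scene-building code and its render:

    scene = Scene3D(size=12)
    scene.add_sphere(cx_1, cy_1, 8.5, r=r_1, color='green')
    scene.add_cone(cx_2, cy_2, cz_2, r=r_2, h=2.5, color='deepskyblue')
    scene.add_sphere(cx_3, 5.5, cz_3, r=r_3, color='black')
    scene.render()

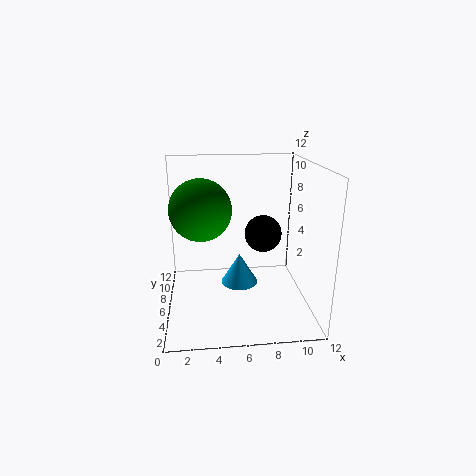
cx_1 = 3; cy_1 = 6; r_1 = 2.5; cx_2 = 6; cy_2 = 5; cz_2 = 2.5; r_2 = 1.5; cx_3 = 8; cz_3 = 6.5; r_3 = 1.5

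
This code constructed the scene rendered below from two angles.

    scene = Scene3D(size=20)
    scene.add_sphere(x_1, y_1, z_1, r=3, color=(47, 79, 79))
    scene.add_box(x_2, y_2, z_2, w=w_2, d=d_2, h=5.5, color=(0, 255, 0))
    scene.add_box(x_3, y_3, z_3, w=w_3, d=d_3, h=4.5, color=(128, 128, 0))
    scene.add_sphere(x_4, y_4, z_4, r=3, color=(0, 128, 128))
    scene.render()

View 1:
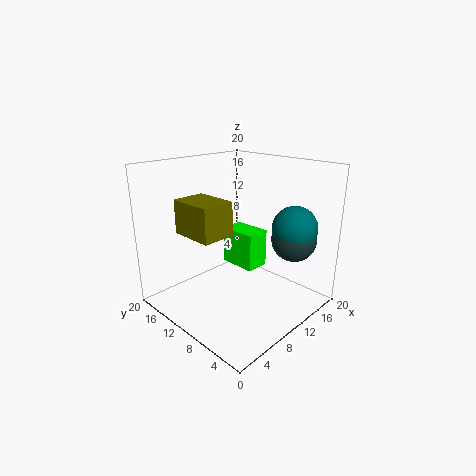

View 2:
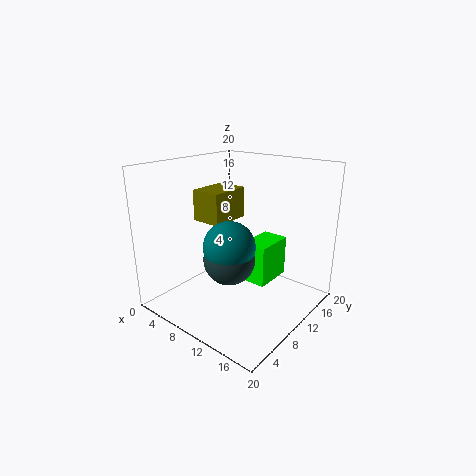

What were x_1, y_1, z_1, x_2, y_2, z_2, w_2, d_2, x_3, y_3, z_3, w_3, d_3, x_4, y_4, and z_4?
x_1 = 14; y_1 = 3.5; z_1 = 10.5; x_2 = 11.5; y_2 = 9; z_2 = 4.5; w_2 = 3.5; d_2 = 5.5; x_3 = 3; y_3 = 8.5; z_3 = 11.5; w_3 = 4.5; d_3 = 6; x_4 = 14; y_4 = 3.5; z_4 = 12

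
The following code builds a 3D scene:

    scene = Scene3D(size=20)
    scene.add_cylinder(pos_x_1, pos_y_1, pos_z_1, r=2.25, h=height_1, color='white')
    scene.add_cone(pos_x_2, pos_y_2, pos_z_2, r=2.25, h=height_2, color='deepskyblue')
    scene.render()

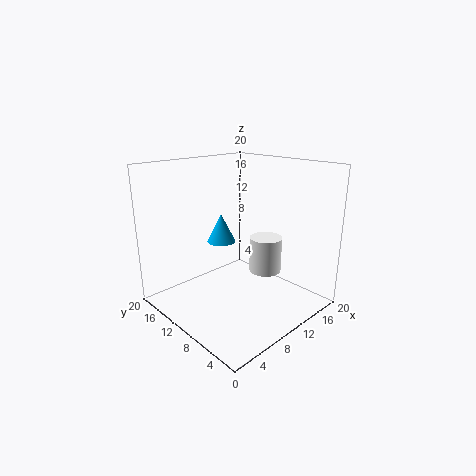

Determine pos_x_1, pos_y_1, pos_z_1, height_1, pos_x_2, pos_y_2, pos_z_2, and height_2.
pos_x_1 = 13; pos_y_1 = 7.5; pos_z_1 = 5; height_1 = 5; pos_x_2 = 12.5; pos_y_2 = 16.5; pos_z_2 = 7; height_2 = 4.5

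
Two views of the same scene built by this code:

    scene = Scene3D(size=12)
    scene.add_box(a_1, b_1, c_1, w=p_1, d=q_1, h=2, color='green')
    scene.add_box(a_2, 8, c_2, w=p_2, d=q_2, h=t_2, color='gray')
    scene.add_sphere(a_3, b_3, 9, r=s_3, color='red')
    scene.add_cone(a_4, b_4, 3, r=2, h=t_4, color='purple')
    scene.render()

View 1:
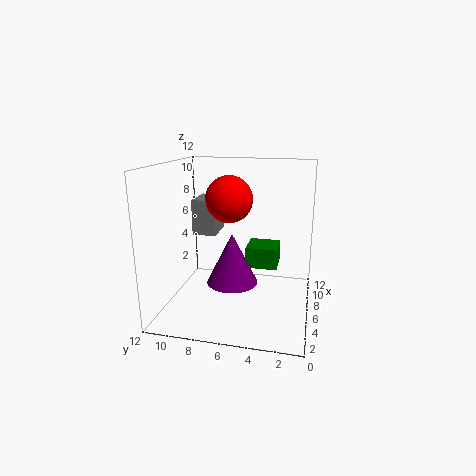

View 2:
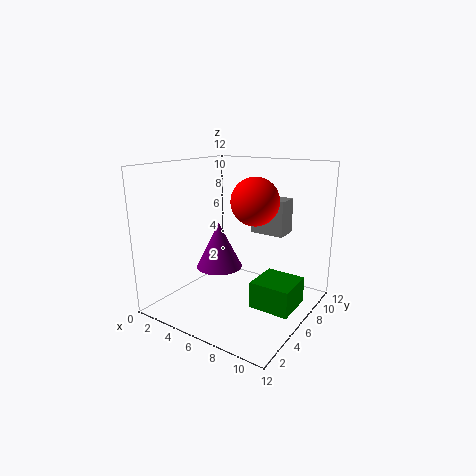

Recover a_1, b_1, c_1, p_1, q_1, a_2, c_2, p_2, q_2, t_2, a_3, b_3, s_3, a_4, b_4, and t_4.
a_1 = 9; b_1 = 3; c_1 = 2; p_1 = 3; q_1 = 3; a_2 = 6; c_2 = 6; p_2 = 3; q_2 = 2; t_2 = 3; a_3 = 7; b_3 = 7; s_3 = 2; a_4 = 4; b_4 = 6; t_4 = 4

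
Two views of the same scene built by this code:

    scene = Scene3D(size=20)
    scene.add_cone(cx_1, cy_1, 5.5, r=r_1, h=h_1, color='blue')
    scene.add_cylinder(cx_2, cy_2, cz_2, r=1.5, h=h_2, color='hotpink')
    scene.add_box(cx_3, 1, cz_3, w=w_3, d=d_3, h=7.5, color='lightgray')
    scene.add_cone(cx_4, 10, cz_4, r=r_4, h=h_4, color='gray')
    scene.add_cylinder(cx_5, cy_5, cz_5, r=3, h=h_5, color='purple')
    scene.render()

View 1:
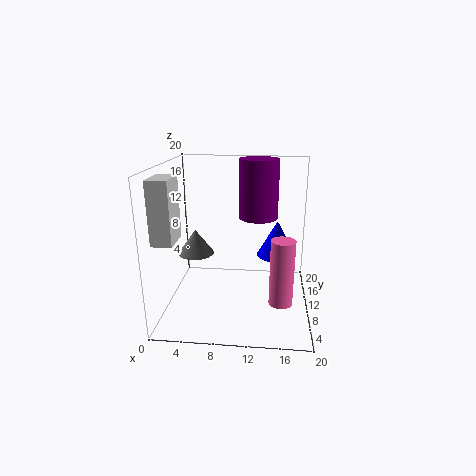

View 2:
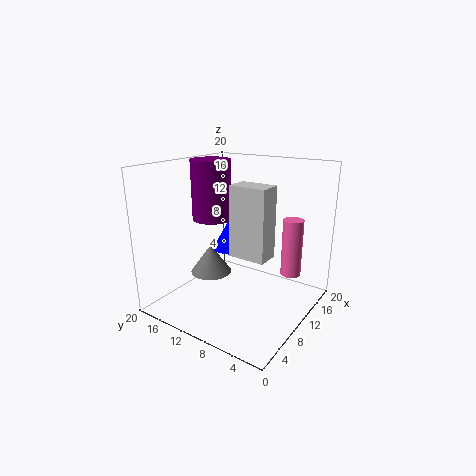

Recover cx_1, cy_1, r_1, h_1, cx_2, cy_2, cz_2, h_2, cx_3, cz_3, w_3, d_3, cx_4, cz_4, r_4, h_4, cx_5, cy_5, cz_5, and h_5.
cx_1 = 15.5; cy_1 = 15; r_1 = 3; h_1 = 5.5; cx_2 = 16; cy_2 = 4.5; cz_2 = 3.5; h_2 = 8.5; cx_3 = 1; cz_3 = 12; w_3 = 2.5; d_3 = 4; cx_4 = 4; cz_4 = 7.5; r_4 = 2.5; h_4 = 3.5; cx_5 = 12.5; cy_5 = 16.5; cz_5 = 11; h_5 = 9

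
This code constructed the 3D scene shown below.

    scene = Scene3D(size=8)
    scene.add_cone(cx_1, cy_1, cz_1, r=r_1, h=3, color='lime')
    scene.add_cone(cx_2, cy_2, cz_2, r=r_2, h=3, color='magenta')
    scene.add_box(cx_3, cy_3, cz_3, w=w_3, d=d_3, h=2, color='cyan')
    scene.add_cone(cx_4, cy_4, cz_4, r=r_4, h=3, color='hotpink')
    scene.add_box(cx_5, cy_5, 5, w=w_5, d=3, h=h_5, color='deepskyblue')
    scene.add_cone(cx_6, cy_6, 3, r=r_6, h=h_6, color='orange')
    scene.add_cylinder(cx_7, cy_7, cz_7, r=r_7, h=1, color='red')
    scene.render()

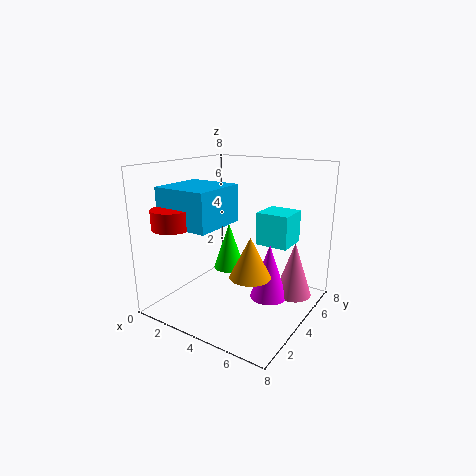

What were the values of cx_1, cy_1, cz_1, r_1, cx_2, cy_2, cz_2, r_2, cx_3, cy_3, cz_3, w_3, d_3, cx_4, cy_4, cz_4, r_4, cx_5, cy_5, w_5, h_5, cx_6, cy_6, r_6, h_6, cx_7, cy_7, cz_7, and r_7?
cx_1 = 2; cy_1 = 6; cz_1 = 1; r_1 = 1; cx_2 = 6; cy_2 = 4; cz_2 = 1; r_2 = 1; cx_3 = 4; cy_3 = 6; cz_3 = 3; w_3 = 2; d_3 = 2; cx_4 = 7; cy_4 = 5; cz_4 = 1; r_4 = 1; cx_5 = 1; cy_5 = 1; w_5 = 3; h_5 = 2; cx_6 = 6; cy_6 = 2; r_6 = 1; h_6 = 2; cx_7 = 2; cy_7 = 1; cz_7 = 5; r_7 = 1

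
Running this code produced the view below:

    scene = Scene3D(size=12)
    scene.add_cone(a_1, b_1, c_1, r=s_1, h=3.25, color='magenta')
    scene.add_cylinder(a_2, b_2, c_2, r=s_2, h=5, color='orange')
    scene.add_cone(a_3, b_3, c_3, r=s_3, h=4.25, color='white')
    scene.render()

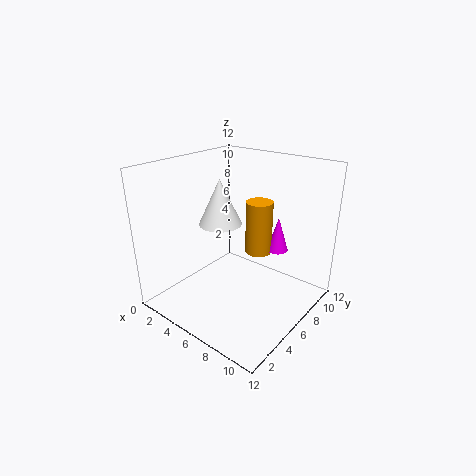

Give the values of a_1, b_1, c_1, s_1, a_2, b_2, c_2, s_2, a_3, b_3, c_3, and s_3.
a_1 = 7, b_1 = 10.75, c_1 = 3.25, s_1 = 1, a_2 = 5.5, b_2 = 9.75, c_2 = 3, s_2 = 1.25, a_3 = 2.5, b_3 = 7.75, c_3 = 5.75, s_3 = 2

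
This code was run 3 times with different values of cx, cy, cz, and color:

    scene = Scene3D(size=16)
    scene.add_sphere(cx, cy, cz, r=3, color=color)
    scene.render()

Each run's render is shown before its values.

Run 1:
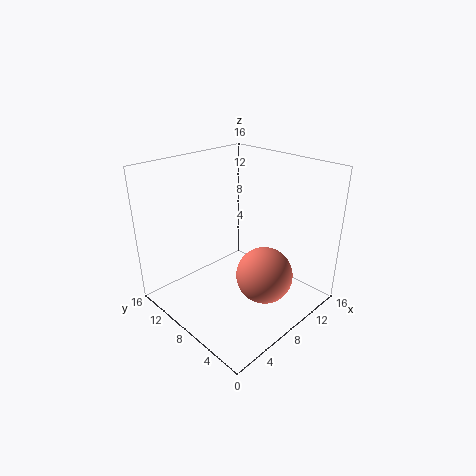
cx = 8
cy = 4
cz = 5
color = 'salmon'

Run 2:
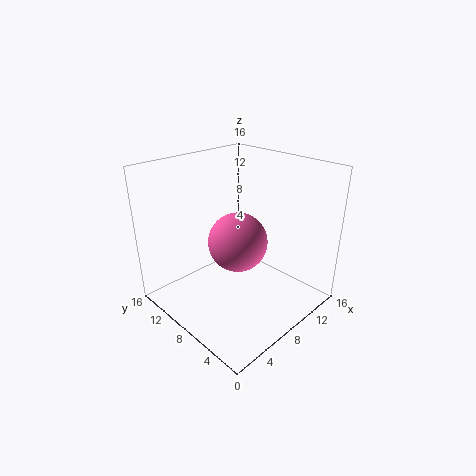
cx = 6
cy = 6
cz = 9
color = 'hotpink'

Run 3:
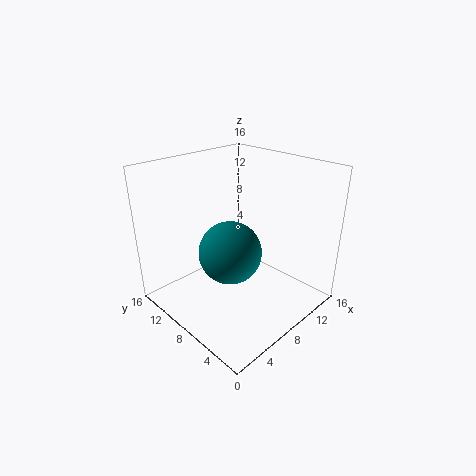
cx = 4
cy = 5
cz = 9
color = 'teal'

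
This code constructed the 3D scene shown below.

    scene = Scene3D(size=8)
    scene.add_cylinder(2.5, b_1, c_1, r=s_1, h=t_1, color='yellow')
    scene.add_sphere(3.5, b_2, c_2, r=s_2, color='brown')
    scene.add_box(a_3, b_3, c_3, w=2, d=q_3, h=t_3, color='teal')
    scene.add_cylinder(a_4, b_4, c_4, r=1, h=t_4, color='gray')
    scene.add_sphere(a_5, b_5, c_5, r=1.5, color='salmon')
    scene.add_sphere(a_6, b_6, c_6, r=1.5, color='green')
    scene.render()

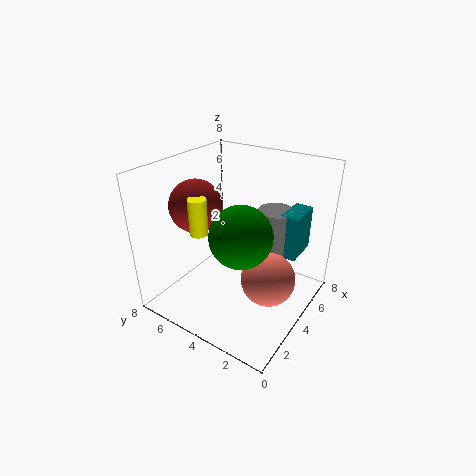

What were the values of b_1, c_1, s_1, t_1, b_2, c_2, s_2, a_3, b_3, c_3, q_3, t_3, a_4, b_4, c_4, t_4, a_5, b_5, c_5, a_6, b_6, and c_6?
b_1 = 5.5, c_1 = 4.5, s_1 = 0.5, t_1 = 2, b_2 = 6.5, c_2 = 5.5, s_2 = 1.5, a_3 = 5, b_3 = 1, c_3 = 3, q_3 = 1, t_3 = 2.5, a_4 = 5.5, b_4 = 2.5, c_4 = 3, t_4 = 2.5, a_5 = 4, b_5 = 2, c_5 = 2, a_6 = 2, b_6 = 2.5, c_6 = 5.5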